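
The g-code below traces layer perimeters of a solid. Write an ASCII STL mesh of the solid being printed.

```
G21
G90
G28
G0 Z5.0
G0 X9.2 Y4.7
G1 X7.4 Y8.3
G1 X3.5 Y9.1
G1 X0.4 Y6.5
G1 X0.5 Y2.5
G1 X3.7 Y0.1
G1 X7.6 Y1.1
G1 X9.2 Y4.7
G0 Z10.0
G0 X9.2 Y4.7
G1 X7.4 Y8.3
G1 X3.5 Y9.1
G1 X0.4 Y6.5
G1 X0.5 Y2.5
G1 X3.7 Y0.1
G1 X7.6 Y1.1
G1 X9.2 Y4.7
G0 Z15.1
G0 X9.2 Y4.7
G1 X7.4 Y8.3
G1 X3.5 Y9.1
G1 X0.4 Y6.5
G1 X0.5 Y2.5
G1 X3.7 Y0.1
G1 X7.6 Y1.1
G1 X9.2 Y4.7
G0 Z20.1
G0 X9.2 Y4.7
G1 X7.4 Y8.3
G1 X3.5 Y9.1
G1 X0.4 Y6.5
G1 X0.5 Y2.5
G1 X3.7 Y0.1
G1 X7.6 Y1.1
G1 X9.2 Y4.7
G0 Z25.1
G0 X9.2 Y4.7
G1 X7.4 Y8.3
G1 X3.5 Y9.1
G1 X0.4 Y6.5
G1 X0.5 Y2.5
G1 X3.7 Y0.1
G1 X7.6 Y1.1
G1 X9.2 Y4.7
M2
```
solid part
  facet normal 0.0000 0.0000 -1.0000
    outer loop
      vertex 3.5 9.1 0.0
      vertex 7.4 8.3 0.0
      vertex 9.2 4.7 0.0
    endloop
  endfacet
  facet normal 0.0000 0.0000 -1.0000
    outer loop
      vertex 0.4 6.5 0.0
      vertex 3.5 9.1 0.0
      vertex 9.2 4.7 0.0
    endloop
  endfacet
  facet normal 0.0000 0.0000 -1.0000
    outer loop
      vertex 0.5 2.5 0.0
      vertex 0.4 6.5 0.0
      vertex 9.2 4.7 0.0
    endloop
  endfacet
  facet normal 0.0000 0.0000 -1.0000
    outer loop
      vertex 3.7 0.1 0.0
      vertex 0.5 2.5 0.0
      vertex 9.2 4.7 0.0
    endloop
  endfacet
  facet normal 0.0000 0.0000 -1.0000
    outer loop
      vertex 7.6 1.1 0.0
      vertex 3.7 0.1 0.0
      vertex 9.2 4.7 0.0
    endloop
  endfacet
  facet normal 0.0000 0.0000 1.0000
    outer loop
      vertex 9.2 4.7 25.1
      vertex 7.4 8.3 25.1
      vertex 3.5 9.1 25.1
    endloop
  endfacet
  facet normal 0.0000 0.0000 1.0000
    outer loop
      vertex 9.2 4.7 25.1
      vertex 3.5 9.1 25.1
      vertex 0.4 6.5 25.1
    endloop
  endfacet
  facet normal 0.0000 0.0000 1.0000
    outer loop
      vertex 9.2 4.7 25.1
      vertex 0.4 6.5 25.1
      vertex 0.5 2.5 25.1
    endloop
  endfacet
  facet normal 0.0000 0.0000 1.0000
    outer loop
      vertex 9.2 4.7 25.1
      vertex 0.5 2.5 25.1
      vertex 3.7 0.1 25.1
    endloop
  endfacet
  facet normal 0.0000 0.0000 1.0000
    outer loop
      vertex 9.2 4.7 25.1
      vertex 3.7 0.1 25.1
      vertex 7.6 1.1 25.1
    endloop
  endfacet
  facet normal 0.8944 0.4472 0.0000
    outer loop
      vertex 9.2 4.7 0.0
      vertex 7.4 8.3 0.0
      vertex 7.4 8.3 25.1
    endloop
  endfacet
  facet normal 0.8944 0.4472 0.0000
    outer loop
      vertex 9.2 4.7 0.0
      vertex 7.4 8.3 25.1
      vertex 9.2 4.7 25.1
    endloop
  endfacet
  facet normal 0.2009 0.9796 0.0000
    outer loop
      vertex 7.4 8.3 0.0
      vertex 3.5 9.1 0.0
      vertex 3.5 9.1 25.1
    endloop
  endfacet
  facet normal 0.2009 0.9796 0.0000
    outer loop
      vertex 7.4 8.3 0.0
      vertex 3.5 9.1 25.1
      vertex 7.4 8.3 25.1
    endloop
  endfacet
  facet normal -0.6426 0.7662 0.0000
    outer loop
      vertex 3.5 9.1 0.0
      vertex 0.4 6.5 0.0
      vertex 0.4 6.5 25.1
    endloop
  endfacet
  facet normal -0.6426 0.7662 0.0000
    outer loop
      vertex 3.5 9.1 0.0
      vertex 0.4 6.5 25.1
      vertex 3.5 9.1 25.1
    endloop
  endfacet
  facet normal -0.9997 -0.0250 0.0000
    outer loop
      vertex 0.4 6.5 0.0
      vertex 0.5 2.5 0.0
      vertex 0.5 2.5 25.1
    endloop
  endfacet
  facet normal -0.9997 -0.0250 0.0000
    outer loop
      vertex 0.4 6.5 0.0
      vertex 0.5 2.5 25.1
      vertex 0.4 6.5 25.1
    endloop
  endfacet
  facet normal -0.6000 -0.8000 0.0000
    outer loop
      vertex 0.5 2.5 0.0
      vertex 3.7 0.1 0.0
      vertex 3.7 0.1 25.1
    endloop
  endfacet
  facet normal -0.6000 -0.8000 0.0000
    outer loop
      vertex 0.5 2.5 0.0
      vertex 3.7 0.1 25.1
      vertex 0.5 2.5 25.1
    endloop
  endfacet
  facet normal 0.2484 -0.9687 0.0000
    outer loop
      vertex 3.7 0.1 0.0
      vertex 7.6 1.1 0.0
      vertex 7.6 1.1 25.1
    endloop
  endfacet
  facet normal 0.2484 -0.9687 0.0000
    outer loop
      vertex 3.7 0.1 0.0
      vertex 7.6 1.1 25.1
      vertex 3.7 0.1 25.1
    endloop
  endfacet
  facet normal 0.9138 -0.4061 0.0000
    outer loop
      vertex 7.6 1.1 0.0
      vertex 9.2 4.7 0.0
      vertex 9.2 4.7 25.1
    endloop
  endfacet
  facet normal 0.9138 -0.4061 0.0000
    outer loop
      vertex 7.6 1.1 0.0
      vertex 9.2 4.7 25.1
      vertex 7.6 1.1 25.1
    endloop
  endfacet
endsolid part

The G0 Z moves step by Δz≈5.0 mm. Every layer's G1 loop is the same polygon, so the solid is a straight extrusion of it from z=0 to z≈25.1. Closing with flat bottom and top caps and triangulating gives 24 facets — a regular 7-sided prism (a cylinder approximated with 7 flat sides), circumscribed radius ≈ 4.6 mm, height ≈ 25.1 mm.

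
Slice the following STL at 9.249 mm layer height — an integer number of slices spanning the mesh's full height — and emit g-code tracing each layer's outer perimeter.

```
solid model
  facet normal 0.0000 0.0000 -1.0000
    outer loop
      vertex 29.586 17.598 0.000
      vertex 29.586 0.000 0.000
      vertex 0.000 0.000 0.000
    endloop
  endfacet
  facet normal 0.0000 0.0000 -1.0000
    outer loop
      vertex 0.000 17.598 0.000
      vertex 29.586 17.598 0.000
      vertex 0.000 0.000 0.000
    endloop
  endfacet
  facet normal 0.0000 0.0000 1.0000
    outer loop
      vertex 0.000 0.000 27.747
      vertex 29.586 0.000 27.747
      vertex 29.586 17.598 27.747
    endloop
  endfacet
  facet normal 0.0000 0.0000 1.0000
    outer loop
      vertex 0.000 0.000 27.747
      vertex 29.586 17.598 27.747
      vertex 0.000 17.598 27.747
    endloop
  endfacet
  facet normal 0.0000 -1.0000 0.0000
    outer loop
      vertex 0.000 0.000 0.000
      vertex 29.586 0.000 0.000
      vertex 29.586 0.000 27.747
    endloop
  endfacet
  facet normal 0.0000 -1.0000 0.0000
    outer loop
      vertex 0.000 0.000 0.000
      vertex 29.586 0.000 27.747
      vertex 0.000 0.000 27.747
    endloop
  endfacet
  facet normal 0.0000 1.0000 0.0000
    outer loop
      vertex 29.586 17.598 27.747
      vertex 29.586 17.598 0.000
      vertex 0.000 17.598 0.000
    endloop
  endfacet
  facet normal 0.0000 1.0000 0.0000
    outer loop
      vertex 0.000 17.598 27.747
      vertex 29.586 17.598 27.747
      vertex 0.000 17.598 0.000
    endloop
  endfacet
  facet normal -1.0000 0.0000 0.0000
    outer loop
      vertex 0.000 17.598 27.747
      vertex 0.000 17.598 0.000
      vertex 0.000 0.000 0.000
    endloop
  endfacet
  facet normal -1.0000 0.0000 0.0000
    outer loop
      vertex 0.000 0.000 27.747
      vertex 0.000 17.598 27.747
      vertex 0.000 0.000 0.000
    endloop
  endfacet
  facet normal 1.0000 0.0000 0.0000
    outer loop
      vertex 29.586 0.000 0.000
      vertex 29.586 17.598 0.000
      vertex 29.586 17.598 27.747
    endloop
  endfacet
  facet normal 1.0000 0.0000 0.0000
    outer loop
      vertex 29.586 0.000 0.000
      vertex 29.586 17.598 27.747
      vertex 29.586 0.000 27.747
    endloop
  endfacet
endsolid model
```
; perimeter-only toolpath
G21 ; units = mm
G90 ; absolute positioning
G28 ; home
; layer 1
G0 Z9.249
G0 X0.000 Y0.000
G1 X29.586 Y0.000
G1 X29.586 Y17.598
G1 X0.000 Y17.598
G1 X0.000 Y0.000
; layer 2
G0 Z18.498
G0 X0.000 Y0.000
G1 X29.586 Y0.000
G1 X29.586 Y17.598
G1 X0.000 Y17.598
G1 X0.000 Y0.000
; layer 3
G0 Z27.747
G0 X0.000 Y0.000
G1 X29.586 Y0.000
G1 X29.586 Y17.598
G1 X0.000 Y17.598
G1 X0.000 Y0.000
M2 ; end

The solid is a rectangular box, roughly 29.6 × 17.6 mm footprint and 27.7 mm tall. Slicing at Δz = 9.249 mm — 3 equal slices spanning the solid's height, so layer i sits at z = i·h/3 — gives 3 non-empty perimeters. Each is a 4-segment closed polygon; G0 lifts to the layer z and rapids to the start vertex, then G1 traces the edges.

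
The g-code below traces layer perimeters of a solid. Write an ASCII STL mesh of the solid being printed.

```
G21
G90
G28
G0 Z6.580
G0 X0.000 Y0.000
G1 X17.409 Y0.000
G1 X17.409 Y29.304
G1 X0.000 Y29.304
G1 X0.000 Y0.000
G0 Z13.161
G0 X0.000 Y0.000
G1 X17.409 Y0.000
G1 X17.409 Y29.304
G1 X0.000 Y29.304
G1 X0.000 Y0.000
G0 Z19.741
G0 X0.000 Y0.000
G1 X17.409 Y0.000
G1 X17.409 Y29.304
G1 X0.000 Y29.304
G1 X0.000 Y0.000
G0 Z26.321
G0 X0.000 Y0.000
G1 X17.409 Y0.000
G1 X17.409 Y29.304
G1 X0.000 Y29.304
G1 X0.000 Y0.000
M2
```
solid part
  facet normal 0.0000 0.0000 -1.0000
    outer loop
      vertex 17.409 29.304 0.000
      vertex 17.409 0.000 0.000
      vertex 0.000 0.000 0.000
    endloop
  endfacet
  facet normal 0.0000 0.0000 -1.0000
    outer loop
      vertex 0.000 29.304 0.000
      vertex 17.409 29.304 0.000
      vertex 0.000 0.000 0.000
    endloop
  endfacet
  facet normal 0.0000 0.0000 1.0000
    outer loop
      vertex 0.000 0.000 26.321
      vertex 17.409 0.000 26.321
      vertex 17.409 29.304 26.321
    endloop
  endfacet
  facet normal 0.0000 0.0000 1.0000
    outer loop
      vertex 0.000 0.000 26.321
      vertex 17.409 29.304 26.321
      vertex 0.000 29.304 26.321
    endloop
  endfacet
  facet normal 0.0000 -1.0000 0.0000
    outer loop
      vertex 0.000 0.000 0.000
      vertex 17.409 0.000 0.000
      vertex 17.409 0.000 26.321
    endloop
  endfacet
  facet normal 0.0000 -1.0000 0.0000
    outer loop
      vertex 0.000 0.000 0.000
      vertex 17.409 0.000 26.321
      vertex 0.000 0.000 26.321
    endloop
  endfacet
  facet normal 0.0000 1.0000 0.0000
    outer loop
      vertex 17.409 29.304 26.321
      vertex 17.409 29.304 0.000
      vertex 0.000 29.304 0.000
    endloop
  endfacet
  facet normal 0.0000 1.0000 0.0000
    outer loop
      vertex 0.000 29.304 26.321
      vertex 17.409 29.304 26.321
      vertex 0.000 29.304 0.000
    endloop
  endfacet
  facet normal -1.0000 0.0000 0.0000
    outer loop
      vertex 0.000 29.304 26.321
      vertex 0.000 29.304 0.000
      vertex 0.000 0.000 0.000
    endloop
  endfacet
  facet normal -1.0000 0.0000 0.0000
    outer loop
      vertex 0.000 0.000 26.321
      vertex 0.000 29.304 26.321
      vertex 0.000 0.000 0.000
    endloop
  endfacet
  facet normal 1.0000 0.0000 0.0000
    outer loop
      vertex 17.409 0.000 0.000
      vertex 17.409 29.304 0.000
      vertex 17.409 29.304 26.321
    endloop
  endfacet
  facet normal 1.0000 0.0000 0.0000
    outer loop
      vertex 17.409 0.000 0.000
      vertex 17.409 29.304 26.321
      vertex 17.409 0.000 26.321
    endloop
  endfacet
endsolid part

The G0 Z moves step by Δz≈6.580 mm. Every layer's G1 loop is the same polygon, so the solid is a straight extrusion of it from z=0 to z≈26.3. Closing with flat bottom and top caps and triangulating gives 12 facets — a rectangular box, roughly 17.4 × 29.3 mm footprint and 26.3 mm tall.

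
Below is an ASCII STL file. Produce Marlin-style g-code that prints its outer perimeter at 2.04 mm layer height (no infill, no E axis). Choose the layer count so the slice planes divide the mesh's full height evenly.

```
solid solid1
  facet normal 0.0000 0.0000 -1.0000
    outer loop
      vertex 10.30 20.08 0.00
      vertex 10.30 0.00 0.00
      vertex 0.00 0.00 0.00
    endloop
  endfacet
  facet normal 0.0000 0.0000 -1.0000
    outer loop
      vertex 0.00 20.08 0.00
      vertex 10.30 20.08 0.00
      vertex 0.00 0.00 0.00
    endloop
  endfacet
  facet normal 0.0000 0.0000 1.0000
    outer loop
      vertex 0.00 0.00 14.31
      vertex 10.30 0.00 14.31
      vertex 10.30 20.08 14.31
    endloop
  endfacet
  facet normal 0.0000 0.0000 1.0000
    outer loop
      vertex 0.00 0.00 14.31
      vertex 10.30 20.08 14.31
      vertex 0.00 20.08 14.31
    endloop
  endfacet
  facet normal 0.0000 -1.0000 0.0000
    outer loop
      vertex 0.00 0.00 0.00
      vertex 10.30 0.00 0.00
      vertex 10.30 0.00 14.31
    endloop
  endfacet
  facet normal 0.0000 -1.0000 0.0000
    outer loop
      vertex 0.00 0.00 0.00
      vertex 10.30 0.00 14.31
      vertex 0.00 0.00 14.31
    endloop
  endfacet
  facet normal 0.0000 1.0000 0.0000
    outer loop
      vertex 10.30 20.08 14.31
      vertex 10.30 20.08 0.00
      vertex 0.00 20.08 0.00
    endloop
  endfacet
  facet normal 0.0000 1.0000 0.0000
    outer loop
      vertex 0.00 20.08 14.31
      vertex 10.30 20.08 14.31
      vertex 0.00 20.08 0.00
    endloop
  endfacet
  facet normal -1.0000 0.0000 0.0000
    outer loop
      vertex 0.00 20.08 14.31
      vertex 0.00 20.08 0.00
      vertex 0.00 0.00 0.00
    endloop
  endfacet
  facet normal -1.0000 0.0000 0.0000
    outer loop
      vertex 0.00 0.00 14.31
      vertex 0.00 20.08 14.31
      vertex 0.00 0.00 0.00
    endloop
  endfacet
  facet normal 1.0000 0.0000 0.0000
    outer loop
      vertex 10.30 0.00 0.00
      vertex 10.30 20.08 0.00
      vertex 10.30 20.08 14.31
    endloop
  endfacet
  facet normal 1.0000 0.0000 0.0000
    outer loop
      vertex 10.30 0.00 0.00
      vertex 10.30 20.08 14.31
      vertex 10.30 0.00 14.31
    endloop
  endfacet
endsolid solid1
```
; perimeter-only toolpath
G21 ; units = mm
G90 ; absolute positioning
G28 ; home
; layer 1
G0 Z2.04
G0 X0.00 Y0.00
G1 X10.30 Y0.00
G1 X10.30 Y20.08
G1 X0.00 Y20.08
G1 X0.00 Y0.00
; layer 2
G0 Z4.09
G0 X0.00 Y0.00
G1 X10.30 Y0.00
G1 X10.30 Y20.08
G1 X0.00 Y20.08
G1 X0.00 Y0.00
; layer 3
G0 Z6.13
G0 X0.00 Y0.00
G1 X10.30 Y0.00
G1 X10.30 Y20.08
G1 X0.00 Y20.08
G1 X0.00 Y0.00
; layer 4
G0 Z8.18
G0 X0.00 Y0.00
G1 X10.30 Y0.00
G1 X10.30 Y20.08
G1 X0.00 Y20.08
G1 X0.00 Y0.00
; layer 5
G0 Z10.22
G0 X0.00 Y0.00
G1 X10.30 Y0.00
G1 X10.30 Y20.08
G1 X0.00 Y20.08
G1 X0.00 Y0.00
; layer 6
G0 Z12.27
G0 X0.00 Y0.00
G1 X10.30 Y0.00
G1 X10.30 Y20.08
G1 X0.00 Y20.08
G1 X0.00 Y0.00
; layer 7
G0 Z14.31
G0 X0.00 Y0.00
G1 X10.30 Y0.00
G1 X10.30 Y20.08
G1 X0.00 Y20.08
G1 X0.00 Y0.00
M2 ; end

The solid is a rectangular box, roughly 10.3 × 20.1 mm footprint and 14.3 mm tall. Slicing at Δz = 2.04 mm — 7 equal slices spanning the solid's height, so layer i sits at z = i·h/7 — gives 7 non-empty perimeters. Each is a 4-segment closed polygon; G0 lifts to the layer z and rapids to the start vertex, then G1 traces the edges.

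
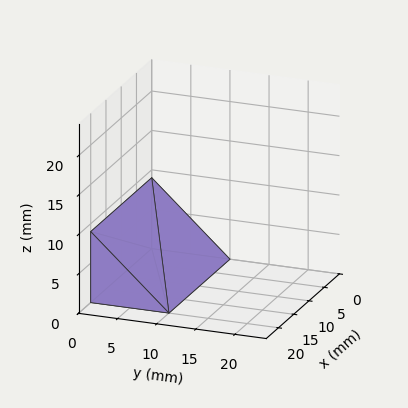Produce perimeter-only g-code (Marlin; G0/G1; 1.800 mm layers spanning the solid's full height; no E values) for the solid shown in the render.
Reading the render: the shape is a wedge (ramp): 20 × 10 mm base, rising to 9 mm along the y=0 edge and sloping linearly to z=0 at y=10 (dimensions read to the nearest mm from the axis ticks). For the g-code, the solid's height is divided into equal slices at the stated Δz and each level perimeter traced with G1 moves after a G0 lift.

; perimeter-only toolpath
G21 ; units = mm
G90 ; absolute positioning
G28 ; home
; layer 1
G0 Z1.800
G0 X0.000 Y0.000
G1 X20.000 Y0.000
G1 X20.000 Y8.000
G1 X0.000 Y8.000
G1 X0.000 Y0.000
; layer 2
G0 Z3.600
G0 X0.000 Y0.000
G1 X20.000 Y0.000
G1 X20.000 Y6.000
G1 X0.000 Y6.000
G1 X0.000 Y0.000
; layer 3
G0 Z5.400
G0 X0.000 Y0.000
G1 X20.000 Y0.000
G1 X20.000 Y4.000
G1 X0.000 Y4.000
G1 X0.000 Y0.000
; layer 4
G0 Z7.200
G0 X0.000 Y0.000
G1 X20.000 Y0.000
G1 X20.000 Y2.000
G1 X0.000 Y2.000
G1 X0.000 Y0.000
M2 ; end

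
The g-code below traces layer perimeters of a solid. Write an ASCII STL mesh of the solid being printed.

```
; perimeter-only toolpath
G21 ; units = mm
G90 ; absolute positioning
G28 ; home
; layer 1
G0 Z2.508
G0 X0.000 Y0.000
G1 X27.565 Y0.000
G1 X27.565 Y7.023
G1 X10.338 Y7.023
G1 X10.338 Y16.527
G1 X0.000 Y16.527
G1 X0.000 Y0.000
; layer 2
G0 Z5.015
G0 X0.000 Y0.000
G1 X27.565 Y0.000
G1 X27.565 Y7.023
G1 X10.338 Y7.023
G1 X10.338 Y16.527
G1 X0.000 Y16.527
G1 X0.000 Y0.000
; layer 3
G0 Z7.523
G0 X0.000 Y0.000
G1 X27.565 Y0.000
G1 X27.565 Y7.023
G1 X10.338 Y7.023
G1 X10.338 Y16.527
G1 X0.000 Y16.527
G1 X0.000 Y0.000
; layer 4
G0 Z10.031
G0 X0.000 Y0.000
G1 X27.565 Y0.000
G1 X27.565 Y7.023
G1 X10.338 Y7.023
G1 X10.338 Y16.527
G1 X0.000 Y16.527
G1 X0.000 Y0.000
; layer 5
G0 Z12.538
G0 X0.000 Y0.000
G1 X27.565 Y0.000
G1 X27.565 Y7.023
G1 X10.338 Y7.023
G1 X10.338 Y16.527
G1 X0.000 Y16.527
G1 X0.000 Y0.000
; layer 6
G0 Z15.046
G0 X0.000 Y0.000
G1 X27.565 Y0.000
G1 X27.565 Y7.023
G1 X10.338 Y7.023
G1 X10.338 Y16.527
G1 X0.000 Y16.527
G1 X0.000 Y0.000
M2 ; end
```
solid part
  facet normal 0.0000 0.0000 -1.0000
    outer loop
      vertex 27.565 7.023 0.000
      vertex 27.565 0.000 0.000
      vertex 0.000 0.000 0.000
    endloop
  endfacet
  facet normal 0.0000 0.0000 -1.0000
    outer loop
      vertex 10.338 7.023 0.000
      vertex 27.565 7.023 0.000
      vertex 0.000 0.000 0.000
    endloop
  endfacet
  facet normal 0.0000 0.0000 -1.0000
    outer loop
      vertex 10.338 16.527 0.000
      vertex 10.338 7.023 0.000
      vertex 0.000 0.000 0.000
    endloop
  endfacet
  facet normal 0.0000 0.0000 -1.0000
    outer loop
      vertex 0.000 16.527 0.000
      vertex 10.338 16.527 0.000
      vertex 0.000 0.000 0.000
    endloop
  endfacet
  facet normal 0.0000 0.0000 1.0000
    outer loop
      vertex 0.000 0.000 15.046
      vertex 27.565 0.000 15.046
      vertex 27.565 7.023 15.046
    endloop
  endfacet
  facet normal 0.0000 0.0000 1.0000
    outer loop
      vertex 0.000 0.000 15.046
      vertex 27.565 7.023 15.046
      vertex 10.338 7.023 15.046
    endloop
  endfacet
  facet normal 0.0000 0.0000 1.0000
    outer loop
      vertex 0.000 0.000 15.046
      vertex 10.338 7.023 15.046
      vertex 10.338 16.527 15.046
    endloop
  endfacet
  facet normal 0.0000 0.0000 1.0000
    outer loop
      vertex 0.000 0.000 15.046
      vertex 10.338 16.527 15.046
      vertex 0.000 16.527 15.046
    endloop
  endfacet
  facet normal 0.0000 -1.0000 0.0000
    outer loop
      vertex 0.000 0.000 0.000
      vertex 27.565 0.000 0.000
      vertex 27.565 0.000 15.046
    endloop
  endfacet
  facet normal 0.0000 -1.0000 0.0000
    outer loop
      vertex 0.000 0.000 0.000
      vertex 27.565 0.000 15.046
      vertex 0.000 0.000 15.046
    endloop
  endfacet
  facet normal 1.0000 0.0000 0.0000
    outer loop
      vertex 27.565 0.000 0.000
      vertex 27.565 7.023 0.000
      vertex 27.565 7.023 15.046
    endloop
  endfacet
  facet normal 1.0000 0.0000 0.0000
    outer loop
      vertex 27.565 0.000 0.000
      vertex 27.565 7.023 15.046
      vertex 27.565 0.000 15.046
    endloop
  endfacet
  facet normal 0.0000 1.0000 0.0000
    outer loop
      vertex 27.565 7.023 0.000
      vertex 10.338 7.023 0.000
      vertex 10.338 7.023 15.046
    endloop
  endfacet
  facet normal 0.0000 1.0000 0.0000
    outer loop
      vertex 27.565 7.023 0.000
      vertex 10.338 7.023 15.046
      vertex 27.565 7.023 15.046
    endloop
  endfacet
  facet normal 1.0000 0.0000 0.0000
    outer loop
      vertex 10.338 7.023 0.000
      vertex 10.338 16.527 0.000
      vertex 10.338 16.527 15.046
    endloop
  endfacet
  facet normal 1.0000 0.0000 0.0000
    outer loop
      vertex 10.338 7.023 0.000
      vertex 10.338 16.527 15.046
      vertex 10.338 7.023 15.046
    endloop
  endfacet
  facet normal 0.0000 1.0000 0.0000
    outer loop
      vertex 10.338 16.527 0.000
      vertex 0.000 16.527 0.000
      vertex 0.000 16.527 15.046
    endloop
  endfacet
  facet normal 0.0000 1.0000 0.0000
    outer loop
      vertex 10.338 16.527 0.000
      vertex 0.000 16.527 15.046
      vertex 10.338 16.527 15.046
    endloop
  endfacet
  facet normal -1.0000 0.0000 0.0000
    outer loop
      vertex 0.000 16.527 0.000
      vertex 0.000 0.000 0.000
      vertex 0.000 0.000 15.046
    endloop
  endfacet
  facet normal -1.0000 0.0000 0.0000
    outer loop
      vertex 0.000 16.527 0.000
      vertex 0.000 0.000 15.046
      vertex 0.000 16.527 15.046
    endloop
  endfacet
endsolid part

The G0 Z moves step by Δz≈2.508 mm. Every layer's G1 loop is the same polygon, so the solid is a straight extrusion of it from z=0 to z≈15. Closing with flat bottom and top caps and triangulating gives 20 facets — an L-shaped prism: outer 27.6 × 16.5 mm, arm thicknesses ≈ 7.02 mm (horizontal) and 10.3 mm (vertical), extruded 15 mm in z.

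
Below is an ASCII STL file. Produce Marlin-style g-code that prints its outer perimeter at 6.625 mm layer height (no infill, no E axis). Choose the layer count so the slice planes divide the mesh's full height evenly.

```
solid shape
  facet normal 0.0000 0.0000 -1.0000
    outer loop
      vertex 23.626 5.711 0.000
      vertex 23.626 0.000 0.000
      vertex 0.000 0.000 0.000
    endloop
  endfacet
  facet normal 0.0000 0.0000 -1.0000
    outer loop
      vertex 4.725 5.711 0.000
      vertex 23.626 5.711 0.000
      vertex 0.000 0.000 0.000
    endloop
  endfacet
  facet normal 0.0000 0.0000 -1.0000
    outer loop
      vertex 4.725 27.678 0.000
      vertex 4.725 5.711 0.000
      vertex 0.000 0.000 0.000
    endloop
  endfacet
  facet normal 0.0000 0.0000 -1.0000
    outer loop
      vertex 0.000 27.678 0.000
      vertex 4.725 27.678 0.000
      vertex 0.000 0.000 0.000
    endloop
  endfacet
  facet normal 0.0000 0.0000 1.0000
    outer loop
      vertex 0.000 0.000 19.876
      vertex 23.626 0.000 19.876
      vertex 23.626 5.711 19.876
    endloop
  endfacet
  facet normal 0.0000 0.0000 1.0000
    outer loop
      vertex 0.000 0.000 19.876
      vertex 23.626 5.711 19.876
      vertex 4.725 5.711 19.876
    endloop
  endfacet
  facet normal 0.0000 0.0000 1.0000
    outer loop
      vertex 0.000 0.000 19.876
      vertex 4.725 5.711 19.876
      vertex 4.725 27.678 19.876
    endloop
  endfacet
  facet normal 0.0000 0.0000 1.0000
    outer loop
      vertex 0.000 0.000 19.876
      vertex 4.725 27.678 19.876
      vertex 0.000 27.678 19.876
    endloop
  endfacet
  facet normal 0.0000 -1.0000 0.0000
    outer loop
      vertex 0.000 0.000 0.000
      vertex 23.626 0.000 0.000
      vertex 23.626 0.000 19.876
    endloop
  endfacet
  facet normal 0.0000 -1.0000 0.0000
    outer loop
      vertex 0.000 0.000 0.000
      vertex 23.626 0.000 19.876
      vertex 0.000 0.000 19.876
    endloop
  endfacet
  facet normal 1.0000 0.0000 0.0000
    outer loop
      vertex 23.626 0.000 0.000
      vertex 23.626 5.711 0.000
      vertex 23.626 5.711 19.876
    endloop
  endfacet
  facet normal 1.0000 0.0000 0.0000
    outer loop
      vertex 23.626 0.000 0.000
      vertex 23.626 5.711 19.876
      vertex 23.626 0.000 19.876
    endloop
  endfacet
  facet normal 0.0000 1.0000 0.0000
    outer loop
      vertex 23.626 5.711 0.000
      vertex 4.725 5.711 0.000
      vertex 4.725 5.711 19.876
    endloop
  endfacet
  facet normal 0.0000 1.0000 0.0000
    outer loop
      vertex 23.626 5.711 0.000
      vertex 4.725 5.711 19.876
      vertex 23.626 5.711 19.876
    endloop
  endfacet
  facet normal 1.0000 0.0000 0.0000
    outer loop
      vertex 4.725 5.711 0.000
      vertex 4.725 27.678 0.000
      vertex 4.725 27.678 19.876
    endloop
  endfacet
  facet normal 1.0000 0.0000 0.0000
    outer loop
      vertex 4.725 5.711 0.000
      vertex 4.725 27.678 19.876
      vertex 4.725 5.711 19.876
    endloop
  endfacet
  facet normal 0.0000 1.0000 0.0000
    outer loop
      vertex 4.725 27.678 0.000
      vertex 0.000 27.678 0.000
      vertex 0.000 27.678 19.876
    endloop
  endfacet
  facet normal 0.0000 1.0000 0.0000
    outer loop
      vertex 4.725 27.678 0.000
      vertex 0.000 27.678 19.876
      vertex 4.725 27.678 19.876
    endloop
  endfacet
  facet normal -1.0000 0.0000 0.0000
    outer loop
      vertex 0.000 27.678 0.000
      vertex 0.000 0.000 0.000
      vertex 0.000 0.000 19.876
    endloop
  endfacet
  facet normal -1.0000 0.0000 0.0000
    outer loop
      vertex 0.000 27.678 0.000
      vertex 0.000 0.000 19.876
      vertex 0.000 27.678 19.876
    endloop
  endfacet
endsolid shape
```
; perimeter-only toolpath
G21 ; units = mm
G90 ; absolute positioning
G28 ; home
; layer 1
G0 Z6.625
G0 X0.000 Y0.000
G1 X23.626 Y0.000
G1 X23.626 Y5.711
G1 X4.725 Y5.711
G1 X4.725 Y27.678
G1 X0.000 Y27.678
G1 X0.000 Y0.000
; layer 2
G0 Z13.251
G0 X0.000 Y0.000
G1 X23.626 Y0.000
G1 X23.626 Y5.711
G1 X4.725 Y5.711
G1 X4.725 Y27.678
G1 X0.000 Y27.678
G1 X0.000 Y0.000
; layer 3
G0 Z19.876
G0 X0.000 Y0.000
G1 X23.626 Y0.000
G1 X23.626 Y5.711
G1 X4.725 Y5.711
G1 X4.725 Y27.678
G1 X0.000 Y27.678
G1 X0.000 Y0.000
M2 ; end

The solid is an L-shaped prism: outer 23.6 × 27.7 mm, arm thicknesses ≈ 5.71 mm (horizontal) and 4.72 mm (vertical), extruded 19.9 mm in z. Slicing at Δz = 6.625 mm — 3 equal slices spanning the solid's height, so layer i sits at z = i·h/3 — gives 3 non-empty perimeters. Each is a 6-segment closed polygon; G0 lifts to the layer z and rapids to the start vertex, then G1 traces the edges.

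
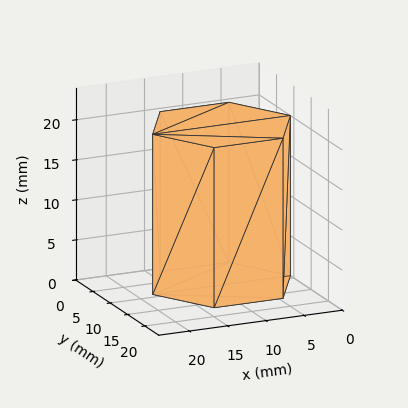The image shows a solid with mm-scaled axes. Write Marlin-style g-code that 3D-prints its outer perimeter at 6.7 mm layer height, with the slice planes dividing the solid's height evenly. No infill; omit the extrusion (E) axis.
Reading the render: the shape is a regular 6-sided prism (a cylinder approximated with 6 flat sides), circumscribed radius ≈ 9 mm, height ≈ 20 mm (dimensions read to the nearest mm from the axis ticks). For the g-code, the solid's height is divided into equal slices at the stated Δz and each level perimeter traced with G1 moves after a G0 lift.

; perimeter-only toolpath
G21 ; units = mm
G90 ; absolute positioning
G28 ; home
; layer 1
G0 Z6.7
G0 X18.0 Y9.0
G1 X13.5 Y16.8
G1 X4.5 Y16.8
G1 X0.0 Y9.0
G1 X4.5 Y1.2
G1 X13.5 Y1.2
G1 X18.0 Y9.0
; layer 2
G0 Z13.3
G0 X18.0 Y9.0
G1 X13.5 Y16.8
G1 X4.5 Y16.8
G1 X0.0 Y9.0
G1 X4.5 Y1.2
G1 X13.5 Y1.2
G1 X18.0 Y9.0
; layer 3
G0 Z20.0
G0 X18.0 Y9.0
G1 X13.5 Y16.8
G1 X4.5 Y16.8
G1 X0.0 Y9.0
G1 X4.5 Y1.2
G1 X13.5 Y1.2
G1 X18.0 Y9.0
M2 ; end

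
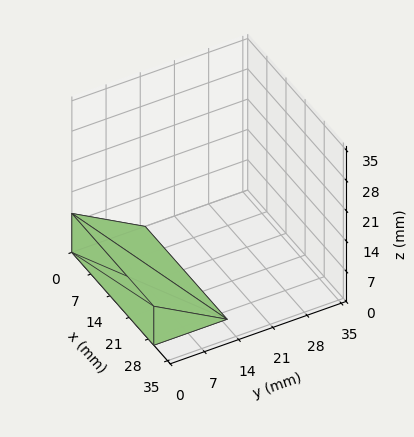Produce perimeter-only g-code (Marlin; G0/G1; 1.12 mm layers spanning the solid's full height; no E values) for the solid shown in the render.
Reading the render: the shape is a wedge (ramp): 30 × 15 mm base, rising to 9 mm along the y=0 edge and sloping linearly to z=0 at y=15 (dimensions read to the nearest mm from the axis ticks). For the g-code, the solid's height is divided into equal slices at the stated Δz and each level perimeter traced with G1 moves after a G0 lift.

; perimeter-only toolpath
G21 ; units = mm
G90 ; absolute positioning
G28 ; home
; layer 1
G0 Z1.12
G0 X0.00 Y0.00
G1 X30.00 Y0.00
G1 X30.00 Y13.12
G1 X0.00 Y13.12
G1 X0.00 Y0.00
; layer 2
G0 Z2.25
G0 X0.00 Y0.00
G1 X30.00 Y0.00
G1 X30.00 Y11.25
G1 X0.00 Y11.25
G1 X0.00 Y0.00
; layer 3
G0 Z3.38
G0 X0.00 Y0.00
G1 X30.00 Y0.00
G1 X30.00 Y9.38
G1 X0.00 Y9.38
G1 X0.00 Y0.00
; layer 4
G0 Z4.50
G0 X0.00 Y0.00
G1 X30.00 Y0.00
G1 X30.00 Y7.50
G1 X0.00 Y7.50
G1 X0.00 Y0.00
; layer 5
G0 Z5.62
G0 X0.00 Y0.00
G1 X30.00 Y0.00
G1 X30.00 Y5.62
G1 X0.00 Y5.62
G1 X0.00 Y0.00
; layer 6
G0 Z6.75
G0 X0.00 Y0.00
G1 X30.00 Y0.00
G1 X30.00 Y3.75
G1 X0.00 Y3.75
G1 X0.00 Y0.00
; layer 7
G0 Z7.88
G0 X0.00 Y0.00
G1 X30.00 Y0.00
G1 X30.00 Y1.88
G1 X0.00 Y1.88
G1 X0.00 Y0.00
M2 ; end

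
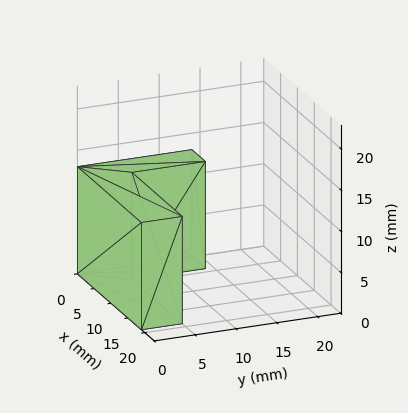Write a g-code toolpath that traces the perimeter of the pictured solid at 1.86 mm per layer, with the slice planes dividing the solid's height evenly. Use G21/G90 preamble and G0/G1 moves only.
Reading the render: the shape is an L-shaped prism: outer 19 × 14 mm, arm thicknesses ≈ 5 mm (horizontal) and 4 mm (vertical), extruded 13 mm in z (dimensions read to the nearest mm from the axis ticks). For the g-code, the solid's height is divided into equal slices at the stated Δz and each level perimeter traced with G1 moves after a G0 lift.

; perimeter-only toolpath
G21 ; units = mm
G90 ; absolute positioning
G28 ; home
; layer 1
G0 Z1.86
G0 X0.00 Y0.00
G1 X19.00 Y0.00
G1 X19.00 Y5.00
G1 X4.00 Y5.00
G1 X4.00 Y14.00
G1 X0.00 Y14.00
G1 X0.00 Y0.00
; layer 2
G0 Z3.71
G0 X0.00 Y0.00
G1 X19.00 Y0.00
G1 X19.00 Y5.00
G1 X4.00 Y5.00
G1 X4.00 Y14.00
G1 X0.00 Y14.00
G1 X0.00 Y0.00
; layer 3
G0 Z5.57
G0 X0.00 Y0.00
G1 X19.00 Y0.00
G1 X19.00 Y5.00
G1 X4.00 Y5.00
G1 X4.00 Y14.00
G1 X0.00 Y14.00
G1 X0.00 Y0.00
; layer 4
G0 Z7.43
G0 X0.00 Y0.00
G1 X19.00 Y0.00
G1 X19.00 Y5.00
G1 X4.00 Y5.00
G1 X4.00 Y14.00
G1 X0.00 Y14.00
G1 X0.00 Y0.00
; layer 5
G0 Z9.29
G0 X0.00 Y0.00
G1 X19.00 Y0.00
G1 X19.00 Y5.00
G1 X4.00 Y5.00
G1 X4.00 Y14.00
G1 X0.00 Y14.00
G1 X0.00 Y0.00
; layer 6
G0 Z11.14
G0 X0.00 Y0.00
G1 X19.00 Y0.00
G1 X19.00 Y5.00
G1 X4.00 Y5.00
G1 X4.00 Y14.00
G1 X0.00 Y14.00
G1 X0.00 Y0.00
; layer 7
G0 Z13.00
G0 X0.00 Y0.00
G1 X19.00 Y0.00
G1 X19.00 Y5.00
G1 X4.00 Y5.00
G1 X4.00 Y14.00
G1 X0.00 Y14.00
G1 X0.00 Y0.00
M2 ; end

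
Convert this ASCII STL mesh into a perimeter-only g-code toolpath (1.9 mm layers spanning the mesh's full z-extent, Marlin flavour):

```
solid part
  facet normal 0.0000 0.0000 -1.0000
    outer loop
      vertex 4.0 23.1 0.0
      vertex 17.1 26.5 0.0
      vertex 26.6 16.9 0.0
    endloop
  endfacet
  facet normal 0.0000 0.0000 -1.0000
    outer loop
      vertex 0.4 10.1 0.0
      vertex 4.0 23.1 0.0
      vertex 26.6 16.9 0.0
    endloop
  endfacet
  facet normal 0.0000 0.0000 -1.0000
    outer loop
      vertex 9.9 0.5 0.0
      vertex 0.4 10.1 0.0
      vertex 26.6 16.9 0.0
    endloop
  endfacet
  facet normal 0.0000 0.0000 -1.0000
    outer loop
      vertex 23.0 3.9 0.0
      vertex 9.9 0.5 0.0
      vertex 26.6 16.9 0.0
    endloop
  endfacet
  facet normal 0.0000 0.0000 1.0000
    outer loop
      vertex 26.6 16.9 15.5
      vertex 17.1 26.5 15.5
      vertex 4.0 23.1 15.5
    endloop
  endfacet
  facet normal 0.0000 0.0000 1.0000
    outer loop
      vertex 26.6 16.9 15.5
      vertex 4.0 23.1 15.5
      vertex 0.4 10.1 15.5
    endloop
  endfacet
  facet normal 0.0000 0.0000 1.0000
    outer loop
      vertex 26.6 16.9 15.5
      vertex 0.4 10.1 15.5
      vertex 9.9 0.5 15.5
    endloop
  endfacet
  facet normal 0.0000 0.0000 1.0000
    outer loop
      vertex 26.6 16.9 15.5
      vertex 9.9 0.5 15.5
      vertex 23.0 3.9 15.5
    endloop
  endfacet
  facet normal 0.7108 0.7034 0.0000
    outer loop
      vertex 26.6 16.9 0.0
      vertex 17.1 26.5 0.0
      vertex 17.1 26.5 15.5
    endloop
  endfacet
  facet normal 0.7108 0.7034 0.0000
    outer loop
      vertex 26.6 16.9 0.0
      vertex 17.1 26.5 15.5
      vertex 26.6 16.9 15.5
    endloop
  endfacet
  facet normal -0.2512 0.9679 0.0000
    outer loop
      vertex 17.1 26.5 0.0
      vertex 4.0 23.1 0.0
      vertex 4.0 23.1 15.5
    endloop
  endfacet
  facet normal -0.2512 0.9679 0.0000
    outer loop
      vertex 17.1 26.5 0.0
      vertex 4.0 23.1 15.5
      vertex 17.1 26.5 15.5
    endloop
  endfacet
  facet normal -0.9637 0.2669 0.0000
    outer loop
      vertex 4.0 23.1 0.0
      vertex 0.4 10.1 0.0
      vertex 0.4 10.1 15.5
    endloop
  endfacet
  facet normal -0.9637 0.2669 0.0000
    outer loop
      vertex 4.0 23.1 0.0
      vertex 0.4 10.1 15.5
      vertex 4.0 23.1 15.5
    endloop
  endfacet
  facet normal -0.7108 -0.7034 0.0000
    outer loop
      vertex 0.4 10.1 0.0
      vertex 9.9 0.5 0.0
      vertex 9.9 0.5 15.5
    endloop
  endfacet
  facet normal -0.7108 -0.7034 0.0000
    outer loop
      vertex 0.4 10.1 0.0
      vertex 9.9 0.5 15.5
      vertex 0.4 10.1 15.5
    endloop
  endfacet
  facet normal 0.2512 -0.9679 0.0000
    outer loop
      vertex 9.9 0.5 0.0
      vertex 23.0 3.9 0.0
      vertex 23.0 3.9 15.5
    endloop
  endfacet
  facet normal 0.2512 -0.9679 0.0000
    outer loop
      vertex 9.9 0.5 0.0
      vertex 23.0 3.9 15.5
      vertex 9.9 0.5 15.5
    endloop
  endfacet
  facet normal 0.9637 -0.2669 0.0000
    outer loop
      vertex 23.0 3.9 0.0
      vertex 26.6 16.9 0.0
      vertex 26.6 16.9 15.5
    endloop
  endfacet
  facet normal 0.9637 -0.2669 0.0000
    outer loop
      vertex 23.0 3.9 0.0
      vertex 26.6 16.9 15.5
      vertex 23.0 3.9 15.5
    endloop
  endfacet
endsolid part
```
; perimeter-only toolpath
G21 ; units = mm
G90 ; absolute positioning
G28 ; home
; layer 1
G0 Z1.9
G0 X26.6 Y16.9
G1 X17.1 Y26.5
G1 X4.0 Y23.1
G1 X0.4 Y10.1
G1 X9.9 Y0.5
G1 X23.0 Y3.9
G1 X26.6 Y16.9
; layer 2
G0 Z3.9
G0 X26.6 Y16.9
G1 X17.1 Y26.5
G1 X4.0 Y23.1
G1 X0.4 Y10.1
G1 X9.9 Y0.5
G1 X23.0 Y3.9
G1 X26.6 Y16.9
; layer 3
G0 Z5.8
G0 X26.6 Y16.9
G1 X17.1 Y26.5
G1 X4.0 Y23.1
G1 X0.4 Y10.1
G1 X9.9 Y0.5
G1 X23.0 Y3.9
G1 X26.6 Y16.9
; layer 4
G0 Z7.8
G0 X26.6 Y16.9
G1 X17.1 Y26.5
G1 X4.0 Y23.1
G1 X0.4 Y10.1
G1 X9.9 Y0.5
G1 X23.0 Y3.9
G1 X26.6 Y16.9
; layer 5
G0 Z9.7
G0 X26.6 Y16.9
G1 X17.1 Y26.5
G1 X4.0 Y23.1
G1 X0.4 Y10.1
G1 X9.9 Y0.5
G1 X23.0 Y3.9
G1 X26.6 Y16.9
; layer 6
G0 Z11.6
G0 X26.6 Y16.9
G1 X17.1 Y26.5
G1 X4.0 Y23.1
G1 X0.4 Y10.1
G1 X9.9 Y0.5
G1 X23.0 Y3.9
G1 X26.6 Y16.9
; layer 7
G0 Z13.6
G0 X26.6 Y16.9
G1 X17.1 Y26.5
G1 X4.0 Y23.1
G1 X0.4 Y10.1
G1 X9.9 Y0.5
G1 X23.0 Y3.9
G1 X26.6 Y16.9
; layer 8
G0 Z15.5
G0 X26.6 Y16.9
G1 X17.1 Y26.5
G1 X4.0 Y23.1
G1 X0.4 Y10.1
G1 X9.9 Y0.5
G1 X23.0 Y3.9
G1 X26.6 Y16.9
M2 ; end

The solid is a regular 6-sided prism (a cylinder approximated with 6 flat sides), circumscribed radius ≈ 13.5 mm, height ≈ 15.5 mm. Slicing at Δz = 1.9 mm — 8 equal slices spanning the solid's height, so layer i sits at z = i·h/8 — gives 8 non-empty perimeters. Each is a 6-segment closed polygon; G0 lifts to the layer z and rapids to the start vertex, then G1 traces the edges.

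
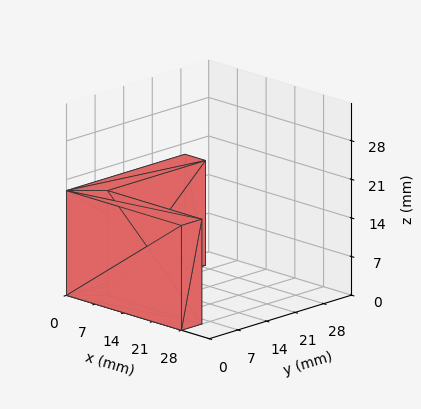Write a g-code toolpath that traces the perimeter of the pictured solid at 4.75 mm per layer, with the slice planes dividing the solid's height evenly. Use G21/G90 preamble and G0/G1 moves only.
Reading the render: the shape is an L-shaped prism: outer 28 × 29 mm, arm thicknesses ≈ 5 mm (horizontal) and 5 mm (vertical), extruded 19 mm in z (dimensions read to the nearest mm from the axis ticks). For the g-code, the solid's height is divided into equal slices at the stated Δz and each level perimeter traced with G1 moves after a G0 lift.

; perimeter-only toolpath
G21 ; units = mm
G90 ; absolute positioning
G28 ; home
; layer 1
G0 Z4.75
G0 X0.00 Y0.00
G1 X28.00 Y0.00
G1 X28.00 Y5.00
G1 X5.00 Y5.00
G1 X5.00 Y29.00
G1 X0.00 Y29.00
G1 X0.00 Y0.00
; layer 2
G0 Z9.50
G0 X0.00 Y0.00
G1 X28.00 Y0.00
G1 X28.00 Y5.00
G1 X5.00 Y5.00
G1 X5.00 Y29.00
G1 X0.00 Y29.00
G1 X0.00 Y0.00
; layer 3
G0 Z14.25
G0 X0.00 Y0.00
G1 X28.00 Y0.00
G1 X28.00 Y5.00
G1 X5.00 Y5.00
G1 X5.00 Y29.00
G1 X0.00 Y29.00
G1 X0.00 Y0.00
; layer 4
G0 Z19.00
G0 X0.00 Y0.00
G1 X28.00 Y0.00
G1 X28.00 Y5.00
G1 X5.00 Y5.00
G1 X5.00 Y29.00
G1 X0.00 Y29.00
G1 X0.00 Y0.00
M2 ; end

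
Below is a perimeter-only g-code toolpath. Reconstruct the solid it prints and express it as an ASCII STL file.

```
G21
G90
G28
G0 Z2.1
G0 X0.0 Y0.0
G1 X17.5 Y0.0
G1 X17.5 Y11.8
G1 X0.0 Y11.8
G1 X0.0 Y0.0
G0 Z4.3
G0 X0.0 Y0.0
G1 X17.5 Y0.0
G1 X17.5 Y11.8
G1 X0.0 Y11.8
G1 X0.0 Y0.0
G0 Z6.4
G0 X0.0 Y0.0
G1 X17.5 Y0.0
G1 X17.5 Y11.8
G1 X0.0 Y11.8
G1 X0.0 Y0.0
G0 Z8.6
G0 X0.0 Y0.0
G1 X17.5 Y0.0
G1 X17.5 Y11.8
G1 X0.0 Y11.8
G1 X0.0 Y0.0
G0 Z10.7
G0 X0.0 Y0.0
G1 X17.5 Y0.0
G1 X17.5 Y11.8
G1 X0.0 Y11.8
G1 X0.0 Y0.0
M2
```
solid part
  facet normal 0.0000 0.0000 -1.0000
    outer loop
      vertex 17.5 11.8 0.0
      vertex 17.5 0.0 0.0
      vertex 0.0 0.0 0.0
    endloop
  endfacet
  facet normal 0.0000 0.0000 -1.0000
    outer loop
      vertex 0.0 11.8 0.0
      vertex 17.5 11.8 0.0
      vertex 0.0 0.0 0.0
    endloop
  endfacet
  facet normal 0.0000 0.0000 1.0000
    outer loop
      vertex 0.0 0.0 10.7
      vertex 17.5 0.0 10.7
      vertex 17.5 11.8 10.7
    endloop
  endfacet
  facet normal 0.0000 0.0000 1.0000
    outer loop
      vertex 0.0 0.0 10.7
      vertex 17.5 11.8 10.7
      vertex 0.0 11.8 10.7
    endloop
  endfacet
  facet normal 0.0000 -1.0000 0.0000
    outer loop
      vertex 0.0 0.0 0.0
      vertex 17.5 0.0 0.0
      vertex 17.5 0.0 10.7
    endloop
  endfacet
  facet normal 0.0000 -1.0000 0.0000
    outer loop
      vertex 0.0 0.0 0.0
      vertex 17.5 0.0 10.7
      vertex 0.0 0.0 10.7
    endloop
  endfacet
  facet normal 0.0000 1.0000 0.0000
    outer loop
      vertex 17.5 11.8 10.7
      vertex 17.5 11.8 0.0
      vertex 0.0 11.8 0.0
    endloop
  endfacet
  facet normal 0.0000 1.0000 0.0000
    outer loop
      vertex 0.0 11.8 10.7
      vertex 17.5 11.8 10.7
      vertex 0.0 11.8 0.0
    endloop
  endfacet
  facet normal -1.0000 0.0000 0.0000
    outer loop
      vertex 0.0 11.8 10.7
      vertex 0.0 11.8 0.0
      vertex 0.0 0.0 0.0
    endloop
  endfacet
  facet normal -1.0000 0.0000 0.0000
    outer loop
      vertex 0.0 0.0 10.7
      vertex 0.0 11.8 10.7
      vertex 0.0 0.0 0.0
    endloop
  endfacet
  facet normal 1.0000 0.0000 0.0000
    outer loop
      vertex 17.5 0.0 0.0
      vertex 17.5 11.8 0.0
      vertex 17.5 11.8 10.7
    endloop
  endfacet
  facet normal 1.0000 0.0000 0.0000
    outer loop
      vertex 17.5 0.0 0.0
      vertex 17.5 11.8 10.7
      vertex 17.5 0.0 10.7
    endloop
  endfacet
endsolid part

The G0 Z moves step by Δz≈2.1 mm. Every layer's G1 loop is the same polygon, so the solid is a straight extrusion of it from z=0 to z≈10.7. Closing with flat bottom and top caps and triangulating gives 12 facets — a rectangular box, roughly 17.5 × 11.8 mm footprint and 10.7 mm tall.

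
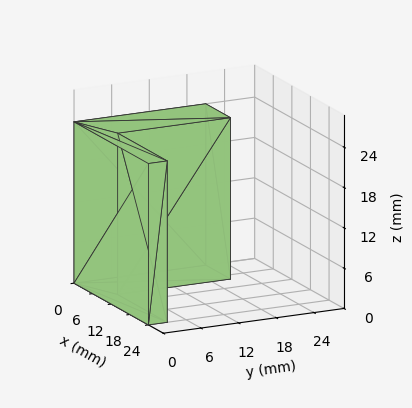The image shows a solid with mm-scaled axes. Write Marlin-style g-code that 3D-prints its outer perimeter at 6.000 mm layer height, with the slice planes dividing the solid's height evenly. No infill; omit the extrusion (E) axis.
Reading the render: the shape is an L-shaped prism: outer 24 × 21 mm, arm thicknesses ≈ 3 mm (horizontal) and 8 mm (vertical), extruded 24 mm in z (dimensions read to the nearest mm from the axis ticks). For the g-code, the solid's height is divided into equal slices at the stated Δz and each level perimeter traced with G1 moves after a G0 lift.

; perimeter-only toolpath
G21 ; units = mm
G90 ; absolute positioning
G28 ; home
; layer 1
G0 Z6.000
G0 X0.000 Y0.000
G1 X24.000 Y0.000
G1 X24.000 Y3.000
G1 X8.000 Y3.000
G1 X8.000 Y21.000
G1 X0.000 Y21.000
G1 X0.000 Y0.000
; layer 2
G0 Z12.000
G0 X0.000 Y0.000
G1 X24.000 Y0.000
G1 X24.000 Y3.000
G1 X8.000 Y3.000
G1 X8.000 Y21.000
G1 X0.000 Y21.000
G1 X0.000 Y0.000
; layer 3
G0 Z18.000
G0 X0.000 Y0.000
G1 X24.000 Y0.000
G1 X24.000 Y3.000
G1 X8.000 Y3.000
G1 X8.000 Y21.000
G1 X0.000 Y21.000
G1 X0.000 Y0.000
; layer 4
G0 Z24.000
G0 X0.000 Y0.000
G1 X24.000 Y0.000
G1 X24.000 Y3.000
G1 X8.000 Y3.000
G1 X8.000 Y21.000
G1 X0.000 Y21.000
G1 X0.000 Y0.000
M2 ; end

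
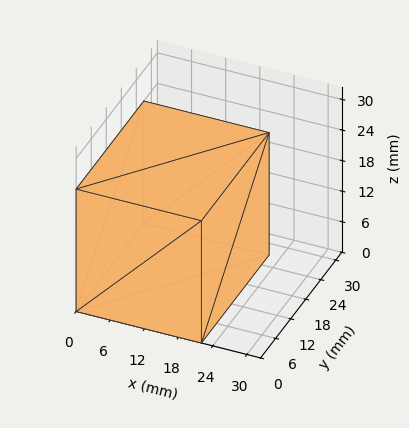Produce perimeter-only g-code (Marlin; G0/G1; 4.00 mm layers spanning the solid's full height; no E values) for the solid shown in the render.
Reading the render: the shape is a rectangular box, roughly 22 × 27 mm footprint and 24 mm tall (dimensions read to the nearest mm from the axis ticks). For the g-code, the solid's height is divided into equal slices at the stated Δz and each level perimeter traced with G1 moves after a G0 lift.

; perimeter-only toolpath
G21 ; units = mm
G90 ; absolute positioning
G28 ; home
; layer 1
G0 Z4.00
G0 X0.00 Y0.00
G1 X22.00 Y0.00
G1 X22.00 Y27.00
G1 X0.00 Y27.00
G1 X0.00 Y0.00
; layer 2
G0 Z8.00
G0 X0.00 Y0.00
G1 X22.00 Y0.00
G1 X22.00 Y27.00
G1 X0.00 Y27.00
G1 X0.00 Y0.00
; layer 3
G0 Z12.00
G0 X0.00 Y0.00
G1 X22.00 Y0.00
G1 X22.00 Y27.00
G1 X0.00 Y27.00
G1 X0.00 Y0.00
; layer 4
G0 Z16.00
G0 X0.00 Y0.00
G1 X22.00 Y0.00
G1 X22.00 Y27.00
G1 X0.00 Y27.00
G1 X0.00 Y0.00
; layer 5
G0 Z20.00
G0 X0.00 Y0.00
G1 X22.00 Y0.00
G1 X22.00 Y27.00
G1 X0.00 Y27.00
G1 X0.00 Y0.00
; layer 6
G0 Z24.00
G0 X0.00 Y0.00
G1 X22.00 Y0.00
G1 X22.00 Y27.00
G1 X0.00 Y27.00
G1 X0.00 Y0.00
M2 ; end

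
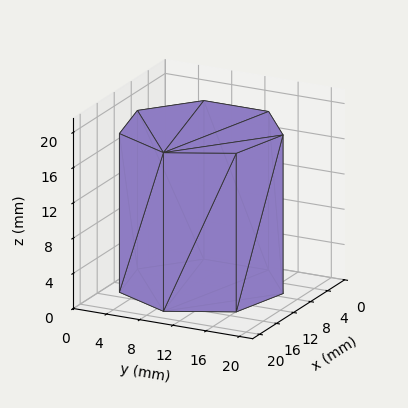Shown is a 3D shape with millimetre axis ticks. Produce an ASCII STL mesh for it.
Reading the render: the shape is a regular 7-sided prism (a cylinder approximated with 7 flat sides), circumscribed radius ≈ 9 mm, height ≈ 18 mm (dimensions read to the nearest mm from the axis ticks). For the STL, each face is triangulated and given an outward normal.

solid part
  facet normal 0.0000 0.0000 -1.0000
    outer loop
      vertex 7.00 17.77 0.00
      vertex 14.61 16.04 0.00
      vertex 18.00 9.00 0.00
    endloop
  endfacet
  facet normal 0.0000 0.0000 -1.0000
    outer loop
      vertex 0.89 12.90 0.00
      vertex 7.00 17.77 0.00
      vertex 18.00 9.00 0.00
    endloop
  endfacet
  facet normal 0.0000 0.0000 -1.0000
    outer loop
      vertex 0.89 5.10 0.00
      vertex 0.89 12.90 0.00
      vertex 18.00 9.00 0.00
    endloop
  endfacet
  facet normal 0.0000 0.0000 -1.0000
    outer loop
      vertex 7.00 0.23 0.00
      vertex 0.89 5.10 0.00
      vertex 18.00 9.00 0.00
    endloop
  endfacet
  facet normal 0.0000 0.0000 -1.0000
    outer loop
      vertex 14.61 1.96 0.00
      vertex 7.00 0.23 0.00
      vertex 18.00 9.00 0.00
    endloop
  endfacet
  facet normal 0.0000 0.0000 1.0000
    outer loop
      vertex 18.00 9.00 18.00
      vertex 14.61 16.04 18.00
      vertex 7.00 17.77 18.00
    endloop
  endfacet
  facet normal 0.0000 0.0000 1.0000
    outer loop
      vertex 18.00 9.00 18.00
      vertex 7.00 17.77 18.00
      vertex 0.89 12.90 18.00
    endloop
  endfacet
  facet normal 0.0000 0.0000 1.0000
    outer loop
      vertex 18.00 9.00 18.00
      vertex 0.89 12.90 18.00
      vertex 0.89 5.10 18.00
    endloop
  endfacet
  facet normal 0.0000 0.0000 1.0000
    outer loop
      vertex 18.00 9.00 18.00
      vertex 0.89 5.10 18.00
      vertex 7.00 0.23 18.00
    endloop
  endfacet
  facet normal 0.0000 0.0000 1.0000
    outer loop
      vertex 18.00 9.00 18.00
      vertex 7.00 0.23 18.00
      vertex 14.61 1.96 18.00
    endloop
  endfacet
  facet normal 0.9010 0.4339 0.0000
    outer loop
      vertex 18.00 9.00 0.00
      vertex 14.61 16.04 0.00
      vertex 14.61 16.04 18.00
    endloop
  endfacet
  facet normal 0.9010 0.4339 0.0000
    outer loop
      vertex 18.00 9.00 0.00
      vertex 14.61 16.04 18.00
      vertex 18.00 9.00 18.00
    endloop
  endfacet
  facet normal 0.2217 0.9751 0.0000
    outer loop
      vertex 14.61 16.04 0.00
      vertex 7.00 17.77 0.00
      vertex 7.00 17.77 18.00
    endloop
  endfacet
  facet normal 0.2217 0.9751 0.0000
    outer loop
      vertex 14.61 16.04 0.00
      vertex 7.00 17.77 18.00
      vertex 14.61 16.04 18.00
    endloop
  endfacet
  facet normal -0.6233 0.7820 0.0000
    outer loop
      vertex 7.00 17.77 0.00
      vertex 0.89 12.90 0.00
      vertex 0.89 12.90 18.00
    endloop
  endfacet
  facet normal -0.6233 0.7820 0.0000
    outer loop
      vertex 7.00 17.77 0.00
      vertex 0.89 12.90 18.00
      vertex 7.00 17.77 18.00
    endloop
  endfacet
  facet normal -1.0000 0.0000 0.0000
    outer loop
      vertex 0.89 12.90 0.00
      vertex 0.89 5.10 0.00
      vertex 0.89 5.10 18.00
    endloop
  endfacet
  facet normal -1.0000 0.0000 0.0000
    outer loop
      vertex 0.89 12.90 0.00
      vertex 0.89 5.10 18.00
      vertex 0.89 12.90 18.00
    endloop
  endfacet
  facet normal -0.6233 -0.7820 0.0000
    outer loop
      vertex 0.89 5.10 0.00
      vertex 7.00 0.23 0.00
      vertex 7.00 0.23 18.00
    endloop
  endfacet
  facet normal -0.6233 -0.7820 0.0000
    outer loop
      vertex 0.89 5.10 0.00
      vertex 7.00 0.23 18.00
      vertex 0.89 5.10 18.00
    endloop
  endfacet
  facet normal 0.2217 -0.9751 0.0000
    outer loop
      vertex 7.00 0.23 0.00
      vertex 14.61 1.96 0.00
      vertex 14.61 1.96 18.00
    endloop
  endfacet
  facet normal 0.2217 -0.9751 0.0000
    outer loop
      vertex 7.00 0.23 0.00
      vertex 14.61 1.96 18.00
      vertex 7.00 0.23 18.00
    endloop
  endfacet
  facet normal 0.9010 -0.4339 0.0000
    outer loop
      vertex 14.61 1.96 0.00
      vertex 18.00 9.00 0.00
      vertex 18.00 9.00 18.00
    endloop
  endfacet
  facet normal 0.9010 -0.4339 0.0000
    outer loop
      vertex 14.61 1.96 0.00
      vertex 18.00 9.00 18.00
      vertex 14.61 1.96 18.00
    endloop
  endfacet
endsolid part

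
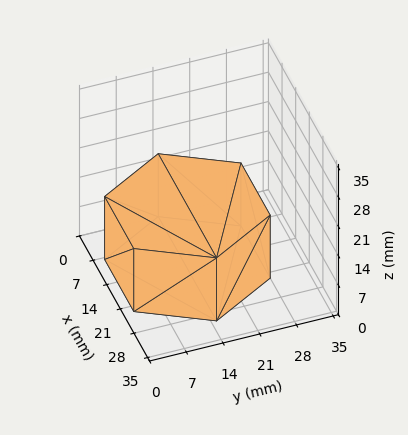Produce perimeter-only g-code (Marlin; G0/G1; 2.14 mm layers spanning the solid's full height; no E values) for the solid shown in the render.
Reading the render: the shape is a regular 6-sided prism (a cylinder approximated with 6 flat sides), circumscribed radius ≈ 15 mm, height ≈ 15 mm (dimensions read to the nearest mm from the axis ticks). For the g-code, the solid's height is divided into equal slices at the stated Δz and each level perimeter traced with G1 moves after a G0 lift.

; perimeter-only toolpath
G21 ; units = mm
G90 ; absolute positioning
G28 ; home
; layer 1
G0 Z2.14
G0 X30.00 Y15.00
G1 X22.50 Y27.99
G1 X7.50 Y27.99
G1 X0.00 Y15.00
G1 X7.50 Y2.01
G1 X22.50 Y2.01
G1 X30.00 Y15.00
; layer 2
G0 Z4.29
G0 X30.00 Y15.00
G1 X22.50 Y27.99
G1 X7.50 Y27.99
G1 X0.00 Y15.00
G1 X7.50 Y2.01
G1 X22.50 Y2.01
G1 X30.00 Y15.00
; layer 3
G0 Z6.43
G0 X30.00 Y15.00
G1 X22.50 Y27.99
G1 X7.50 Y27.99
G1 X0.00 Y15.00
G1 X7.50 Y2.01
G1 X22.50 Y2.01
G1 X30.00 Y15.00
; layer 4
G0 Z8.57
G0 X30.00 Y15.00
G1 X22.50 Y27.99
G1 X7.50 Y27.99
G1 X0.00 Y15.00
G1 X7.50 Y2.01
G1 X22.50 Y2.01
G1 X30.00 Y15.00
; layer 5
G0 Z10.71
G0 X30.00 Y15.00
G1 X22.50 Y27.99
G1 X7.50 Y27.99
G1 X0.00 Y15.00
G1 X7.50 Y2.01
G1 X22.50 Y2.01
G1 X30.00 Y15.00
; layer 6
G0 Z12.86
G0 X30.00 Y15.00
G1 X22.50 Y27.99
G1 X7.50 Y27.99
G1 X0.00 Y15.00
G1 X7.50 Y2.01
G1 X22.50 Y2.01
G1 X30.00 Y15.00
; layer 7
G0 Z15.00
G0 X30.00 Y15.00
G1 X22.50 Y27.99
G1 X7.50 Y27.99
G1 X0.00 Y15.00
G1 X7.50 Y2.01
G1 X22.50 Y2.01
G1 X30.00 Y15.00
M2 ; end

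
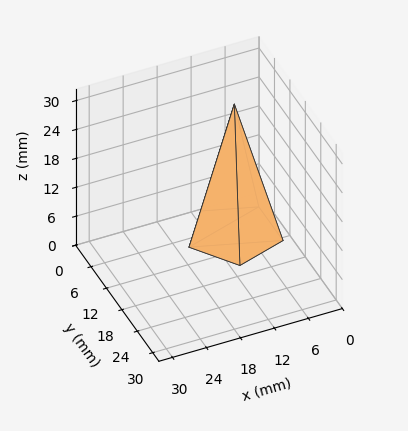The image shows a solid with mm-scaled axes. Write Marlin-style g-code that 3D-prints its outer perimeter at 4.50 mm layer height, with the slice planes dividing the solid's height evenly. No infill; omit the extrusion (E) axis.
Reading the render: the shape is a regular 5-sided pyramid, base circumscribed radius ≈ 8 mm, apex at z ≈ 27 mm (dimensions read to the nearest mm from the axis ticks). For the g-code, the solid's height is divided into equal slices at the stated Δz and each level perimeter traced with G1 moves after a G0 lift.

; perimeter-only toolpath
G21 ; units = mm
G90 ; absolute positioning
G28 ; home
; layer 1
G0 Z4.50
G0 X14.67 Y8.00
G1 X10.06 Y14.34
G1 X2.61 Y11.92
G1 X2.61 Y4.08
G1 X10.06 Y1.66
G1 X14.67 Y8.00
; layer 2
G0 Z9.00
G0 X13.33 Y8.00
G1 X9.65 Y13.07
G1 X3.69 Y11.13
G1 X3.69 Y4.87
G1 X9.65 Y2.93
G1 X13.33 Y8.00
; layer 3
G0 Z13.50
G0 X12.00 Y8.00
G1 X9.23 Y11.80
G1 X4.76 Y10.35
G1 X4.76 Y5.65
G1 X9.23 Y4.20
G1 X12.00 Y8.00
; layer 4
G0 Z18.00
G0 X10.67 Y8.00
G1 X8.82 Y10.54
G1 X5.84 Y9.57
G1 X5.84 Y6.43
G1 X8.82 Y5.46
G1 X10.67 Y8.00
; layer 5
G0 Z22.50
G0 X9.33 Y8.00
G1 X8.41 Y9.27
G1 X6.92 Y8.78
G1 X6.92 Y7.22
G1 X8.41 Y6.73
G1 X9.33 Y8.00
M2 ; end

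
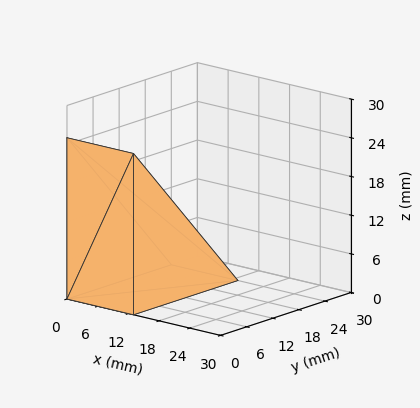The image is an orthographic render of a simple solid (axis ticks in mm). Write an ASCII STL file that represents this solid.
Reading the render: the shape is a wedge (ramp): 13 × 24 mm base, rising to 25 mm along the y=0 edge and sloping linearly to z=0 at y=24 (dimensions read to the nearest mm from the axis ticks). For the STL, each face is triangulated and given an outward normal.

solid part
  facet normal 0.0000 0.0000 -1.0000
    outer loop
      vertex 13.000 24.000 0.000
      vertex 13.000 0.000 0.000
      vertex 0.000 0.000 0.000
    endloop
  endfacet
  facet normal 0.0000 0.0000 -1.0000
    outer loop
      vertex 0.000 24.000 0.000
      vertex 13.000 24.000 0.000
      vertex 0.000 0.000 0.000
    endloop
  endfacet
  facet normal 0.0000 -1.0000 0.0000
    outer loop
      vertex 0.000 0.000 0.000
      vertex 13.000 0.000 0.000
      vertex 13.000 0.000 25.000
    endloop
  endfacet
  facet normal 0.0000 -1.0000 0.0000
    outer loop
      vertex 0.000 0.000 0.000
      vertex 13.000 0.000 25.000
      vertex 0.000 0.000 25.000
    endloop
  endfacet
  facet normal 0.0000 0.7214 0.6925
    outer loop
      vertex 0.000 0.000 25.000
      vertex 13.000 0.000 25.000
      vertex 13.000 24.000 0.000
    endloop
  endfacet
  facet normal 0.0000 0.7214 0.6925
    outer loop
      vertex 0.000 0.000 25.000
      vertex 13.000 24.000 0.000
      vertex 0.000 24.000 0.000
    endloop
  endfacet
  facet normal -1.0000 0.0000 0.0000
    outer loop
      vertex 0.000 0.000 25.000
      vertex 0.000 24.000 0.000
      vertex 0.000 0.000 0.000
    endloop
  endfacet
  facet normal 1.0000 0.0000 0.0000
    outer loop
      vertex 13.000 0.000 0.000
      vertex 13.000 24.000 0.000
      vertex 13.000 0.000 25.000
    endloop
  endfacet
endsolid part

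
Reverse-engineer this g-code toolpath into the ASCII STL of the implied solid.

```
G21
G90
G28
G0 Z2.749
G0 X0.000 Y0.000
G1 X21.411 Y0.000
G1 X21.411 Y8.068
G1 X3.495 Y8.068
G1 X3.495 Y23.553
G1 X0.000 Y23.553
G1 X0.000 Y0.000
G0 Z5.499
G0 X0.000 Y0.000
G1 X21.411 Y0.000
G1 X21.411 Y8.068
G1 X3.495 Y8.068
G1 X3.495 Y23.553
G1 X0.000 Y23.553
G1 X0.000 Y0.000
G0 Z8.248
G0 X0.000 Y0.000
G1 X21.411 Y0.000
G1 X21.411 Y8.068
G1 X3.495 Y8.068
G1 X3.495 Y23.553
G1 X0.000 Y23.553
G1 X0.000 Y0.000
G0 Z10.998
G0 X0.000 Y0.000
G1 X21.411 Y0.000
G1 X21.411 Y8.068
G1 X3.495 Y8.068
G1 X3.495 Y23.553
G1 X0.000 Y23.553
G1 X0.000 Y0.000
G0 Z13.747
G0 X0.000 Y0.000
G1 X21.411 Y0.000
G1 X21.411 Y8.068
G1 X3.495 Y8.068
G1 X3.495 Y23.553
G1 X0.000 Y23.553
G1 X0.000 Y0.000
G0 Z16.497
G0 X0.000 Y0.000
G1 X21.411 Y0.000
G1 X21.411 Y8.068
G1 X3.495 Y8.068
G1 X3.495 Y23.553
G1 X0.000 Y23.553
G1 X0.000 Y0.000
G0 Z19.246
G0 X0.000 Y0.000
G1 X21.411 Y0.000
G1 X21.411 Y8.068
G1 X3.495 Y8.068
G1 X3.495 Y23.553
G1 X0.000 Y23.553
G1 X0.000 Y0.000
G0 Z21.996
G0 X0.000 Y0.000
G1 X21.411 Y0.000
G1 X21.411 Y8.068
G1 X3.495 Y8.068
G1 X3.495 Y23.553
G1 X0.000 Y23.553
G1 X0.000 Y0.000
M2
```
solid part
  facet normal 0.0000 0.0000 -1.0000
    outer loop
      vertex 21.411 8.068 0.000
      vertex 21.411 0.000 0.000
      vertex 0.000 0.000 0.000
    endloop
  endfacet
  facet normal 0.0000 0.0000 -1.0000
    outer loop
      vertex 3.495 8.068 0.000
      vertex 21.411 8.068 0.000
      vertex 0.000 0.000 0.000
    endloop
  endfacet
  facet normal 0.0000 0.0000 -1.0000
    outer loop
      vertex 3.495 23.553 0.000
      vertex 3.495 8.068 0.000
      vertex 0.000 0.000 0.000
    endloop
  endfacet
  facet normal 0.0000 0.0000 -1.0000
    outer loop
      vertex 0.000 23.553 0.000
      vertex 3.495 23.553 0.000
      vertex 0.000 0.000 0.000
    endloop
  endfacet
  facet normal 0.0000 0.0000 1.0000
    outer loop
      vertex 0.000 0.000 21.996
      vertex 21.411 0.000 21.996
      vertex 21.411 8.068 21.996
    endloop
  endfacet
  facet normal 0.0000 0.0000 1.0000
    outer loop
      vertex 0.000 0.000 21.996
      vertex 21.411 8.068 21.996
      vertex 3.495 8.068 21.996
    endloop
  endfacet
  facet normal 0.0000 0.0000 1.0000
    outer loop
      vertex 0.000 0.000 21.996
      vertex 3.495 8.068 21.996
      vertex 3.495 23.553 21.996
    endloop
  endfacet
  facet normal 0.0000 0.0000 1.0000
    outer loop
      vertex 0.000 0.000 21.996
      vertex 3.495 23.553 21.996
      vertex 0.000 23.553 21.996
    endloop
  endfacet
  facet normal 0.0000 -1.0000 0.0000
    outer loop
      vertex 0.000 0.000 0.000
      vertex 21.411 0.000 0.000
      vertex 21.411 0.000 21.996
    endloop
  endfacet
  facet normal 0.0000 -1.0000 0.0000
    outer loop
      vertex 0.000 0.000 0.000
      vertex 21.411 0.000 21.996
      vertex 0.000 0.000 21.996
    endloop
  endfacet
  facet normal 1.0000 0.0000 0.0000
    outer loop
      vertex 21.411 0.000 0.000
      vertex 21.411 8.068 0.000
      vertex 21.411 8.068 21.996
    endloop
  endfacet
  facet normal 1.0000 0.0000 0.0000
    outer loop
      vertex 21.411 0.000 0.000
      vertex 21.411 8.068 21.996
      vertex 21.411 0.000 21.996
    endloop
  endfacet
  facet normal 0.0000 1.0000 0.0000
    outer loop
      vertex 21.411 8.068 0.000
      vertex 3.495 8.068 0.000
      vertex 3.495 8.068 21.996
    endloop
  endfacet
  facet normal 0.0000 1.0000 0.0000
    outer loop
      vertex 21.411 8.068 0.000
      vertex 3.495 8.068 21.996
      vertex 21.411 8.068 21.996
    endloop
  endfacet
  facet normal 1.0000 0.0000 0.0000
    outer loop
      vertex 3.495 8.068 0.000
      vertex 3.495 23.553 0.000
      vertex 3.495 23.553 21.996
    endloop
  endfacet
  facet normal 1.0000 0.0000 0.0000
    outer loop
      vertex 3.495 8.068 0.000
      vertex 3.495 23.553 21.996
      vertex 3.495 8.068 21.996
    endloop
  endfacet
  facet normal 0.0000 1.0000 0.0000
    outer loop
      vertex 3.495 23.553 0.000
      vertex 0.000 23.553 0.000
      vertex 0.000 23.553 21.996
    endloop
  endfacet
  facet normal 0.0000 1.0000 0.0000
    outer loop
      vertex 3.495 23.553 0.000
      vertex 0.000 23.553 21.996
      vertex 3.495 23.553 21.996
    endloop
  endfacet
  facet normal -1.0000 0.0000 0.0000
    outer loop
      vertex 0.000 23.553 0.000
      vertex 0.000 0.000 0.000
      vertex 0.000 0.000 21.996
    endloop
  endfacet
  facet normal -1.0000 0.0000 0.0000
    outer loop
      vertex 0.000 23.553 0.000
      vertex 0.000 0.000 21.996
      vertex 0.000 23.553 21.996
    endloop
  endfacet
endsolid part

The G0 Z moves step by Δz≈2.749 mm. Every layer's G1 loop is the same polygon, so the solid is a straight extrusion of it from z=0 to z≈22. Closing with flat bottom and top caps and triangulating gives 20 facets — an L-shaped prism: outer 21.4 × 23.6 mm, arm thicknesses ≈ 8.07 mm (horizontal) and 3.5 mm (vertical), extruded 22 mm in z.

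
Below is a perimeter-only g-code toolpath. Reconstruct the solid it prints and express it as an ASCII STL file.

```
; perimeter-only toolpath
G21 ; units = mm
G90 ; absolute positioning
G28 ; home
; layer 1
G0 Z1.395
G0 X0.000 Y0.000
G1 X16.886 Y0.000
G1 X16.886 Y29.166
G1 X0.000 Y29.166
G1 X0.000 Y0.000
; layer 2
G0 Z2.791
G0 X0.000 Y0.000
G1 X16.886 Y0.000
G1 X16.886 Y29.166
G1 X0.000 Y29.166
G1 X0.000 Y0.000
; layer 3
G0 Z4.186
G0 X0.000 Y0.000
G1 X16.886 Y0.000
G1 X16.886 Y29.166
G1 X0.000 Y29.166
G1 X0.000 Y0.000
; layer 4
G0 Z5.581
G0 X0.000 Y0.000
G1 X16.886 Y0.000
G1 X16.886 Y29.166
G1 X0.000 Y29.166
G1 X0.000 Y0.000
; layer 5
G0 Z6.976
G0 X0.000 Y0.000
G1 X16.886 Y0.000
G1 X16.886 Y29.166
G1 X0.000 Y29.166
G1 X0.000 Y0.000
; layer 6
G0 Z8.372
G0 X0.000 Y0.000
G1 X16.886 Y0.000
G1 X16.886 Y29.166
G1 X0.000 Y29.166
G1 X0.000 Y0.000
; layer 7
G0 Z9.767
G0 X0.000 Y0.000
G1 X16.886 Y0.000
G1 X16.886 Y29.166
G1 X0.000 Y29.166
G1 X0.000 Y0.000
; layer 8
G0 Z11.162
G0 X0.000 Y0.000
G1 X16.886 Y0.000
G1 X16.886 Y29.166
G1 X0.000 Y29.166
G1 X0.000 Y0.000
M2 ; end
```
solid part
  facet normal 0.0000 0.0000 -1.0000
    outer loop
      vertex 16.886 29.166 0.000
      vertex 16.886 0.000 0.000
      vertex 0.000 0.000 0.000
    endloop
  endfacet
  facet normal 0.0000 0.0000 -1.0000
    outer loop
      vertex 0.000 29.166 0.000
      vertex 16.886 29.166 0.000
      vertex 0.000 0.000 0.000
    endloop
  endfacet
  facet normal 0.0000 0.0000 1.0000
    outer loop
      vertex 0.000 0.000 11.162
      vertex 16.886 0.000 11.162
      vertex 16.886 29.166 11.162
    endloop
  endfacet
  facet normal 0.0000 0.0000 1.0000
    outer loop
      vertex 0.000 0.000 11.162
      vertex 16.886 29.166 11.162
      vertex 0.000 29.166 11.162
    endloop
  endfacet
  facet normal 0.0000 -1.0000 0.0000
    outer loop
      vertex 0.000 0.000 0.000
      vertex 16.886 0.000 0.000
      vertex 16.886 0.000 11.162
    endloop
  endfacet
  facet normal 0.0000 -1.0000 0.0000
    outer loop
      vertex 0.000 0.000 0.000
      vertex 16.886 0.000 11.162
      vertex 0.000 0.000 11.162
    endloop
  endfacet
  facet normal 0.0000 1.0000 0.0000
    outer loop
      vertex 16.886 29.166 11.162
      vertex 16.886 29.166 0.000
      vertex 0.000 29.166 0.000
    endloop
  endfacet
  facet normal 0.0000 1.0000 0.0000
    outer loop
      vertex 0.000 29.166 11.162
      vertex 16.886 29.166 11.162
      vertex 0.000 29.166 0.000
    endloop
  endfacet
  facet normal -1.0000 0.0000 0.0000
    outer loop
      vertex 0.000 29.166 11.162
      vertex 0.000 29.166 0.000
      vertex 0.000 0.000 0.000
    endloop
  endfacet
  facet normal -1.0000 0.0000 0.0000
    outer loop
      vertex 0.000 0.000 11.162
      vertex 0.000 29.166 11.162
      vertex 0.000 0.000 0.000
    endloop
  endfacet
  facet normal 1.0000 0.0000 0.0000
    outer loop
      vertex 16.886 0.000 0.000
      vertex 16.886 29.166 0.000
      vertex 16.886 29.166 11.162
    endloop
  endfacet
  facet normal 1.0000 0.0000 0.0000
    outer loop
      vertex 16.886 0.000 0.000
      vertex 16.886 29.166 11.162
      vertex 16.886 0.000 11.162
    endloop
  endfacet
endsolid part

The G0 Z moves step by Δz≈1.395 mm. Every layer's G1 loop is the same polygon, so the solid is a straight extrusion of it from z=0 to z≈11.2. Closing with flat bottom and top caps and triangulating gives 12 facets — a rectangular box, roughly 16.9 × 29.2 mm footprint and 11.2 mm tall.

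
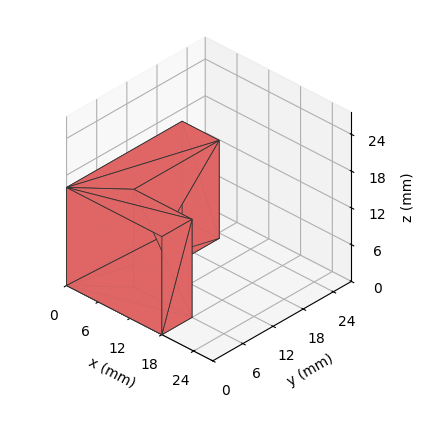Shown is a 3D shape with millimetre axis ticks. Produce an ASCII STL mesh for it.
Reading the render: the shape is an L-shaped prism: outer 18 × 23 mm, arm thicknesses ≈ 6 mm (horizontal) and 7 mm (vertical), extruded 16 mm in z (dimensions read to the nearest mm from the axis ticks). For the STL, each face is triangulated and given an outward normal.

solid part
  facet normal 0.0000 0.0000 -1.0000
    outer loop
      vertex 18.000 6.000 0.000
      vertex 18.000 0.000 0.000
      vertex 0.000 0.000 0.000
    endloop
  endfacet
  facet normal 0.0000 0.0000 -1.0000
    outer loop
      vertex 7.000 6.000 0.000
      vertex 18.000 6.000 0.000
      vertex 0.000 0.000 0.000
    endloop
  endfacet
  facet normal 0.0000 0.0000 -1.0000
    outer loop
      vertex 7.000 23.000 0.000
      vertex 7.000 6.000 0.000
      vertex 0.000 0.000 0.000
    endloop
  endfacet
  facet normal 0.0000 0.0000 -1.0000
    outer loop
      vertex 0.000 23.000 0.000
      vertex 7.000 23.000 0.000
      vertex 0.000 0.000 0.000
    endloop
  endfacet
  facet normal 0.0000 0.0000 1.0000
    outer loop
      vertex 0.000 0.000 16.000
      vertex 18.000 0.000 16.000
      vertex 18.000 6.000 16.000
    endloop
  endfacet
  facet normal 0.0000 0.0000 1.0000
    outer loop
      vertex 0.000 0.000 16.000
      vertex 18.000 6.000 16.000
      vertex 7.000 6.000 16.000
    endloop
  endfacet
  facet normal 0.0000 0.0000 1.0000
    outer loop
      vertex 0.000 0.000 16.000
      vertex 7.000 6.000 16.000
      vertex 7.000 23.000 16.000
    endloop
  endfacet
  facet normal 0.0000 0.0000 1.0000
    outer loop
      vertex 0.000 0.000 16.000
      vertex 7.000 23.000 16.000
      vertex 0.000 23.000 16.000
    endloop
  endfacet
  facet normal 0.0000 -1.0000 0.0000
    outer loop
      vertex 0.000 0.000 0.000
      vertex 18.000 0.000 0.000
      vertex 18.000 0.000 16.000
    endloop
  endfacet
  facet normal 0.0000 -1.0000 0.0000
    outer loop
      vertex 0.000 0.000 0.000
      vertex 18.000 0.000 16.000
      vertex 0.000 0.000 16.000
    endloop
  endfacet
  facet normal 1.0000 0.0000 0.0000
    outer loop
      vertex 18.000 0.000 0.000
      vertex 18.000 6.000 0.000
      vertex 18.000 6.000 16.000
    endloop
  endfacet
  facet normal 1.0000 0.0000 0.0000
    outer loop
      vertex 18.000 0.000 0.000
      vertex 18.000 6.000 16.000
      vertex 18.000 0.000 16.000
    endloop
  endfacet
  facet normal 0.0000 1.0000 0.0000
    outer loop
      vertex 18.000 6.000 0.000
      vertex 7.000 6.000 0.000
      vertex 7.000 6.000 16.000
    endloop
  endfacet
  facet normal 0.0000 1.0000 0.0000
    outer loop
      vertex 18.000 6.000 0.000
      vertex 7.000 6.000 16.000
      vertex 18.000 6.000 16.000
    endloop
  endfacet
  facet normal 1.0000 0.0000 0.0000
    outer loop
      vertex 7.000 6.000 0.000
      vertex 7.000 23.000 0.000
      vertex 7.000 23.000 16.000
    endloop
  endfacet
  facet normal 1.0000 0.0000 0.0000
    outer loop
      vertex 7.000 6.000 0.000
      vertex 7.000 23.000 16.000
      vertex 7.000 6.000 16.000
    endloop
  endfacet
  facet normal 0.0000 1.0000 0.0000
    outer loop
      vertex 7.000 23.000 0.000
      vertex 0.000 23.000 0.000
      vertex 0.000 23.000 16.000
    endloop
  endfacet
  facet normal 0.0000 1.0000 0.0000
    outer loop
      vertex 7.000 23.000 0.000
      vertex 0.000 23.000 16.000
      vertex 7.000 23.000 16.000
    endloop
  endfacet
  facet normal -1.0000 0.0000 0.0000
    outer loop
      vertex 0.000 23.000 0.000
      vertex 0.000 0.000 0.000
      vertex 0.000 0.000 16.000
    endloop
  endfacet
  facet normal -1.0000 0.0000 0.0000
    outer loop
      vertex 0.000 23.000 0.000
      vertex 0.000 0.000 16.000
      vertex 0.000 23.000 16.000
    endloop
  endfacet
endsolid part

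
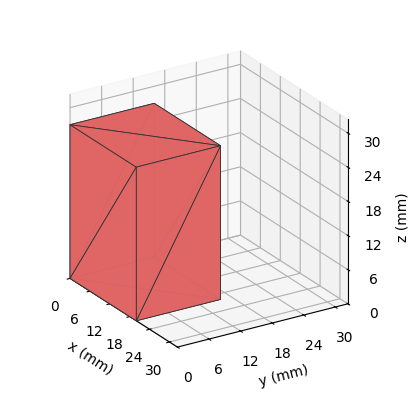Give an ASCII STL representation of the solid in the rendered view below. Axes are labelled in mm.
Reading the render: the shape is a rectangular box, roughly 20 × 16 mm footprint and 27 mm tall (dimensions read to the nearest mm from the axis ticks). For the STL, each face is triangulated and given an outward normal.

solid part
  facet normal 0.0000 0.0000 -1.0000
    outer loop
      vertex 20.000 16.000 0.000
      vertex 20.000 0.000 0.000
      vertex 0.000 0.000 0.000
    endloop
  endfacet
  facet normal 0.0000 0.0000 -1.0000
    outer loop
      vertex 0.000 16.000 0.000
      vertex 20.000 16.000 0.000
      vertex 0.000 0.000 0.000
    endloop
  endfacet
  facet normal 0.0000 0.0000 1.0000
    outer loop
      vertex 0.000 0.000 27.000
      vertex 20.000 0.000 27.000
      vertex 20.000 16.000 27.000
    endloop
  endfacet
  facet normal 0.0000 0.0000 1.0000
    outer loop
      vertex 0.000 0.000 27.000
      vertex 20.000 16.000 27.000
      vertex 0.000 16.000 27.000
    endloop
  endfacet
  facet normal 0.0000 -1.0000 0.0000
    outer loop
      vertex 0.000 0.000 0.000
      vertex 20.000 0.000 0.000
      vertex 20.000 0.000 27.000
    endloop
  endfacet
  facet normal 0.0000 -1.0000 0.0000
    outer loop
      vertex 0.000 0.000 0.000
      vertex 20.000 0.000 27.000
      vertex 0.000 0.000 27.000
    endloop
  endfacet
  facet normal 0.0000 1.0000 0.0000
    outer loop
      vertex 20.000 16.000 27.000
      vertex 20.000 16.000 0.000
      vertex 0.000 16.000 0.000
    endloop
  endfacet
  facet normal 0.0000 1.0000 0.0000
    outer loop
      vertex 0.000 16.000 27.000
      vertex 20.000 16.000 27.000
      vertex 0.000 16.000 0.000
    endloop
  endfacet
  facet normal -1.0000 0.0000 0.0000
    outer loop
      vertex 0.000 16.000 27.000
      vertex 0.000 16.000 0.000
      vertex 0.000 0.000 0.000
    endloop
  endfacet
  facet normal -1.0000 0.0000 0.0000
    outer loop
      vertex 0.000 0.000 27.000
      vertex 0.000 16.000 27.000
      vertex 0.000 0.000 0.000
    endloop
  endfacet
  facet normal 1.0000 0.0000 0.0000
    outer loop
      vertex 20.000 0.000 0.000
      vertex 20.000 16.000 0.000
      vertex 20.000 16.000 27.000
    endloop
  endfacet
  facet normal 1.0000 0.0000 0.0000
    outer loop
      vertex 20.000 0.000 0.000
      vertex 20.000 16.000 27.000
      vertex 20.000 0.000 27.000
    endloop
  endfacet
endsolid part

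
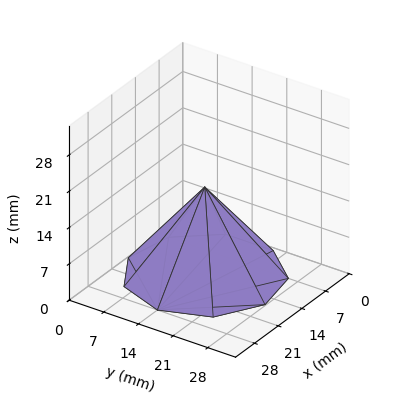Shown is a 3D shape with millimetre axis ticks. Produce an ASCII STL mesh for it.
Reading the render: the shape is a regular 9-sided pyramid, base circumscribed radius ≈ 14 mm, apex at z ≈ 17 mm (dimensions read to the nearest mm from the axis ticks). For the STL, each face is triangulated and given an outward normal.

solid part
  facet normal 0.0000 0.0000 -1.0000
    outer loop
      vertex 16.4 27.8 0.0
      vertex 24.7 23.0 0.0
      vertex 28.0 14.0 0.0
    endloop
  endfacet
  facet normal 0.0000 0.0000 -1.0000
    outer loop
      vertex 7.0 26.1 0.0
      vertex 16.4 27.8 0.0
      vertex 28.0 14.0 0.0
    endloop
  endfacet
  facet normal 0.0000 0.0000 -1.0000
    outer loop
      vertex 0.8 18.8 0.0
      vertex 7.0 26.1 0.0
      vertex 28.0 14.0 0.0
    endloop
  endfacet
  facet normal 0.0000 0.0000 -1.0000
    outer loop
      vertex 0.8 9.2 0.0
      vertex 0.8 18.8 0.0
      vertex 28.0 14.0 0.0
    endloop
  endfacet
  facet normal 0.0000 0.0000 -1.0000
    outer loop
      vertex 7.0 1.9 0.0
      vertex 0.8 9.2 0.0
      vertex 28.0 14.0 0.0
    endloop
  endfacet
  facet normal 0.0000 0.0000 -1.0000
    outer loop
      vertex 16.4 0.2 0.0
      vertex 7.0 1.9 0.0
      vertex 28.0 14.0 0.0
    endloop
  endfacet
  facet normal 0.0000 0.0000 -1.0000
    outer loop
      vertex 24.7 5.0 0.0
      vertex 16.4 0.2 0.0
      vertex 28.0 14.0 0.0
    endloop
  endfacet
  facet normal 0.7428 0.2723 0.6117
    outer loop
      vertex 28.0 14.0 0.0
      vertex 24.7 23.0 0.0
      vertex 14.0 14.0 17.0
    endloop
  endfacet
  facet normal 0.3960 0.6848 0.6118
    outer loop
      vertex 24.7 23.0 0.0
      vertex 16.4 27.8 0.0
      vertex 14.0 14.0 17.0
    endloop
  endfacet
  facet normal -0.1408 0.7783 0.6119
    outer loop
      vertex 16.4 27.8 0.0
      vertex 7.0 26.1 0.0
      vertex 14.0 14.0 17.0
    endloop
  endfacet
  facet normal -0.6026 0.5118 0.6124
    outer loop
      vertex 7.0 26.1 0.0
      vertex 0.8 18.8 0.0
      vertex 14.0 14.0 17.0
    endloop
  endfacet
  facet normal -0.7899 0.0000 0.6133
    outer loop
      vertex 0.8 18.8 0.0
      vertex 0.8 9.2 0.0
      vertex 14.0 14.0 17.0
    endloop
  endfacet
  facet normal -0.6026 -0.5118 0.6124
    outer loop
      vertex 0.8 9.2 0.0
      vertex 7.0 1.9 0.0
      vertex 14.0 14.0 17.0
    endloop
  endfacet
  facet normal -0.1408 -0.7783 0.6119
    outer loop
      vertex 7.0 1.9 0.0
      vertex 16.4 0.2 0.0
      vertex 14.0 14.0 17.0
    endloop
  endfacet
  facet normal 0.3960 -0.6848 0.6118
    outer loop
      vertex 16.4 0.2 0.0
      vertex 24.7 5.0 0.0
      vertex 14.0 14.0 17.0
    endloop
  endfacet
  facet normal 0.7428 -0.2723 0.6117
    outer loop
      vertex 24.7 5.0 0.0
      vertex 28.0 14.0 0.0
      vertex 14.0 14.0 17.0
    endloop
  endfacet
endsolid part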